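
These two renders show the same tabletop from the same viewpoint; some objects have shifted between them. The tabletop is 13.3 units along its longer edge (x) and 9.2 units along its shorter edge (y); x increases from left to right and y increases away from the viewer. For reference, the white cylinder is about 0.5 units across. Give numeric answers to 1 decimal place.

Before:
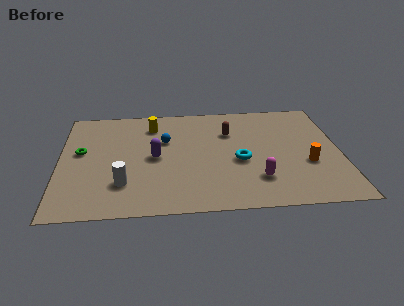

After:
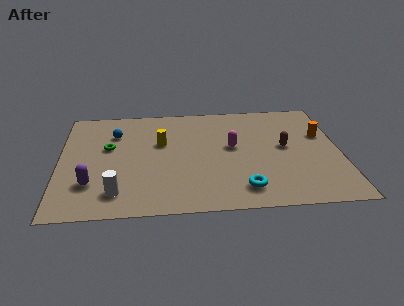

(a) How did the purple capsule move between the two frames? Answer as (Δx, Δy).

(-3.0, -2.0)

The purple capsule started near (4.5, 4.5) and ended near (1.5, 2.5).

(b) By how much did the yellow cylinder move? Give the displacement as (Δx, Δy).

(0.4, -1.6)

The yellow cylinder started near (4.4, 7.3) and ended near (4.8, 5.7).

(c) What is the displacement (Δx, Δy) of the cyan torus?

(0.1, -2.3)

The cyan torus was at about (8.5, 3.9) and moved to about (8.6, 1.6).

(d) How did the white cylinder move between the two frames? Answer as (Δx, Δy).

(-0.3, -0.7)

From the two frames, the white cylinder sits at roughly (3.0, 2.4) before and (2.7, 1.7) after.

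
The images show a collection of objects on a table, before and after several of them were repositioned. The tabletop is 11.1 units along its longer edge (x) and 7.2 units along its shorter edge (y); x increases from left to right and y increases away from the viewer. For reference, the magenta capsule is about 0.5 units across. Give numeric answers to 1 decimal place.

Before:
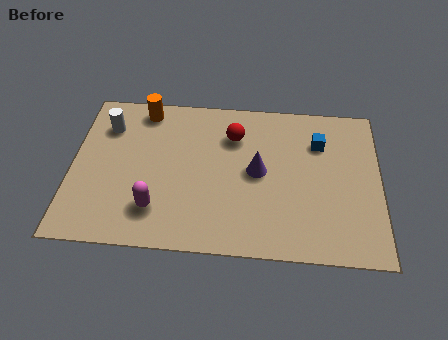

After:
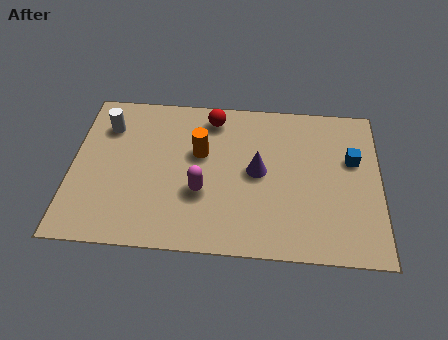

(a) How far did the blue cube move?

1.4

From (8.9, 5.2) to (10.1, 4.5), the blue cube covered √(1.2² + 0.7²) ≈ 1.4 units.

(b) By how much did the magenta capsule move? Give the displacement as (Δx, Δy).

(1.6, 0.9)

The magenta capsule was at about (3.1, 1.7) and moved to about (4.7, 2.6).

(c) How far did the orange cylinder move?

2.8

The orange cylinder was near (2.5, 6.3) before and (4.6, 4.4) after, so it travelled √(2.1² + 1.9²) ≈ 2.8 units.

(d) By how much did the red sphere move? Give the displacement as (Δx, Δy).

(-0.8, 0.8)

From the two frames, the red sphere sits at roughly (5.8, 5.3) before and (5.0, 6.1) after.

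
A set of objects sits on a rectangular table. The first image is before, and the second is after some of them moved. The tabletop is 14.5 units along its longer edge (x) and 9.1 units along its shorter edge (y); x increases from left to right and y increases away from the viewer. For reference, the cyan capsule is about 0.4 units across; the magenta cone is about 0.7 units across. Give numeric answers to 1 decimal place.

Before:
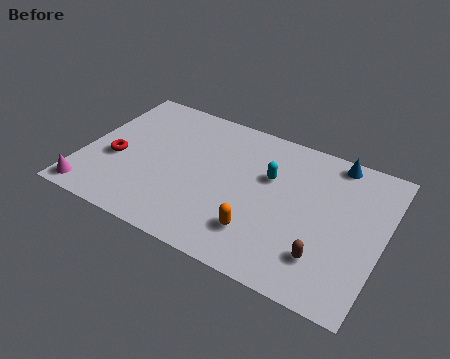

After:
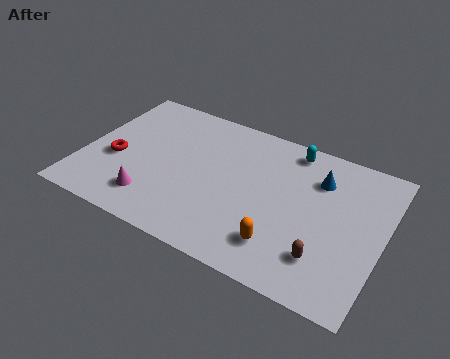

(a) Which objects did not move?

the red torus and the brown capsule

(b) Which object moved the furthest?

the magenta cone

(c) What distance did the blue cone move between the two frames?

1.6

From (11.8, 8.2) to (11.2, 6.7), the blue cone covered √(0.6² + 1.5²) ≈ 1.6 units.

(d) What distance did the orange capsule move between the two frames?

1.1

From (8.9, 2.2) to (10.0, 2.0), the orange capsule covered √(1.1² + 0.2²) ≈ 1.1 units.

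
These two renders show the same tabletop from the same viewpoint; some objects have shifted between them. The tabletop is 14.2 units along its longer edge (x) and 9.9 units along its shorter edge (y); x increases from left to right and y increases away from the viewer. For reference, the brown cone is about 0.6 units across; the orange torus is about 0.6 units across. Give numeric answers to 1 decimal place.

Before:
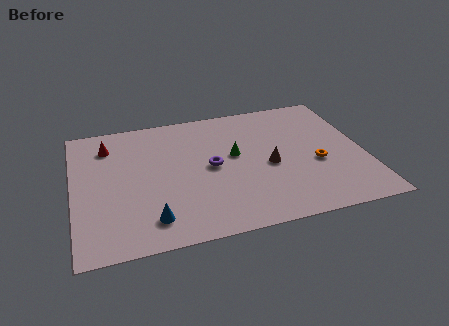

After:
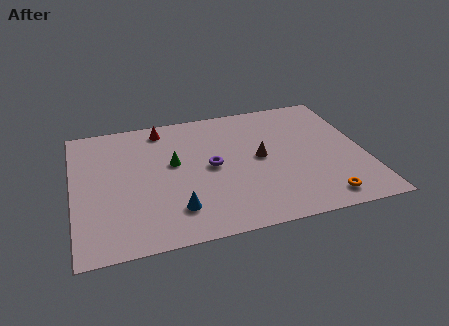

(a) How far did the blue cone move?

1.3

The blue cone was near (3.6, 1.8) before and (4.8, 2.2) after, so it travelled √(1.2² + 0.4²) ≈ 1.3 units.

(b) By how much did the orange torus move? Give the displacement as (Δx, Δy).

(0.0, -2.7)

The orange torus was at about (11.8, 4.0) and moved to about (11.8, 1.3).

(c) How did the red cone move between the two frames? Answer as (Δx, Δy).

(2.7, 0.8)

From the two frames, the red cone sits at roughly (1.8, 7.8) before and (4.5, 8.6) after.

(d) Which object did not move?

the purple torus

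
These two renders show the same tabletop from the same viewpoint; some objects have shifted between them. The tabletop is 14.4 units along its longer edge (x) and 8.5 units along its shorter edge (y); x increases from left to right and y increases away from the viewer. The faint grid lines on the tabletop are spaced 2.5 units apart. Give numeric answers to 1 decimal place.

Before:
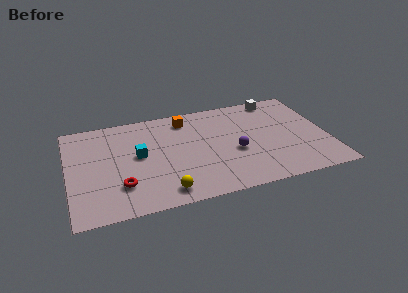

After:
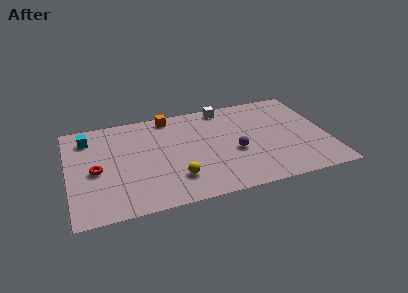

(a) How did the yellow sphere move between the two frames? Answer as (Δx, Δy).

(0.7, 0.9)

The yellow sphere started near (5.1, 1.2) and ended near (5.8, 2.1).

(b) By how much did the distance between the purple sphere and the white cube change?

-0.8

They were about 4.9 units apart before and 4.1 after — 0.8 units closer together.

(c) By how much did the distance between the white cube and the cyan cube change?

-0.8

They were about 8.5 units apart before and 7.7 after — 0.8 units closer together.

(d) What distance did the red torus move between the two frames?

2.1

The red torus moved from about (2.8, 2.3) to (1.5, 3.9), a distance of √(1.3² + 1.6²) ≈ 2.1.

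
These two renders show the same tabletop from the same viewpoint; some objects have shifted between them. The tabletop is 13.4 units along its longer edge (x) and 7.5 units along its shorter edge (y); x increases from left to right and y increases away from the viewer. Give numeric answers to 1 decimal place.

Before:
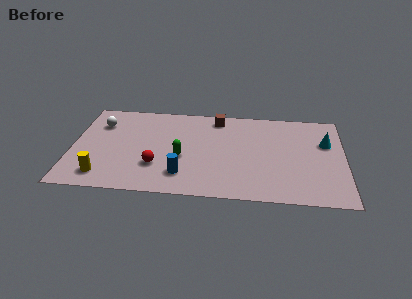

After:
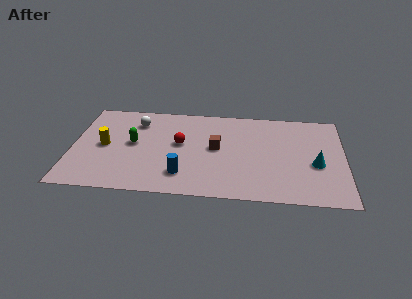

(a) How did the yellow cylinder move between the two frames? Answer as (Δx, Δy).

(0.0, 2.4)

The yellow cylinder started near (1.6, 1.3) and ended near (1.6, 3.7).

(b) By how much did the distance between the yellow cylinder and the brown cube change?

-2.1

They were about 7.6 units apart before and 5.5 after — 2.1 units closer together.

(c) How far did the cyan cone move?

1.9

The cyan cone moved from about (12.5, 4.9) to (12.0, 3.1), a distance of √(0.5² + 1.8²) ≈ 1.9.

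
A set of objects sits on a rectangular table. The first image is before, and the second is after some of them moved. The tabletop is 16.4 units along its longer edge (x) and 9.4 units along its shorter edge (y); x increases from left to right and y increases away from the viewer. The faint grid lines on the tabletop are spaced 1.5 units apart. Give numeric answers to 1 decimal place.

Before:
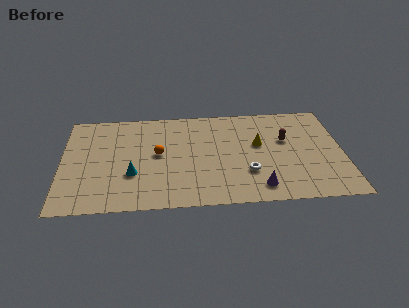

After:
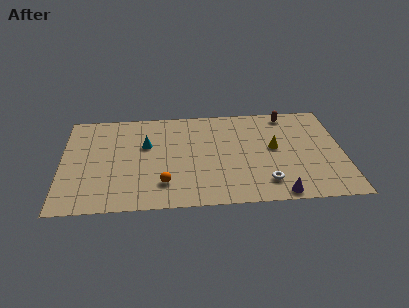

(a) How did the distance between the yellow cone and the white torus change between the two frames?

+0.6

They were about 2.7 units apart before and 3.3 after — 0.6 units further apart.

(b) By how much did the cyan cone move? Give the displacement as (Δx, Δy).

(0.8, 2.7)

From the two frames, the cyan cone sits at roughly (4.1, 3.2) before and (4.9, 5.9) after.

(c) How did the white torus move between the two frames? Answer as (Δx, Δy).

(1.0, -1.0)

The white torus started near (10.8, 2.9) and ended near (11.8, 1.9).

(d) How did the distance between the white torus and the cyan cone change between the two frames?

+1.3

They were about 6.7 units apart before and 8.0 after — 1.3 units further apart.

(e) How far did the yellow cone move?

1.0

The yellow cone was near (11.5, 5.5) before and (12.4, 5.1) after, so it travelled √(0.9² + 0.4²) ≈ 1.0 units.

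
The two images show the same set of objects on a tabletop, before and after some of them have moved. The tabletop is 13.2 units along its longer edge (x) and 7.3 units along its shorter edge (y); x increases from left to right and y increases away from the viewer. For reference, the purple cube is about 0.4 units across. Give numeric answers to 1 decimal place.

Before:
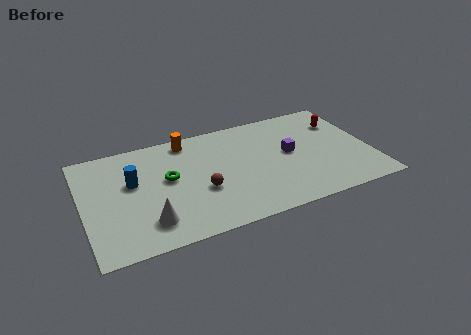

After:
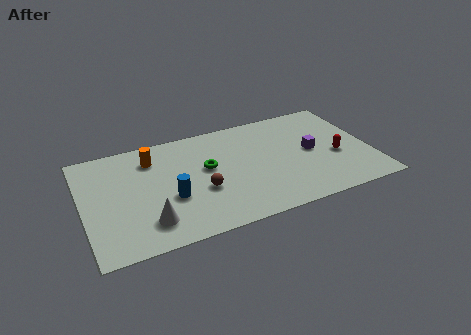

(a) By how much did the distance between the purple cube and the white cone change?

+0.9

Before: roughly 7.1 units apart; after: 8.0. That's 0.9 units further apart.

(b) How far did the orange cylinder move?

1.8

The orange cylinder moved from about (5.0, 6.4) to (3.3, 5.7), a distance of √(1.7² + 0.7²) ≈ 1.8.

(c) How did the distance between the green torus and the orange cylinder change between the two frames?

+0.3

The distance was about 2.5 in the first image and 2.8 in the second, so they moved 0.3 units further apart.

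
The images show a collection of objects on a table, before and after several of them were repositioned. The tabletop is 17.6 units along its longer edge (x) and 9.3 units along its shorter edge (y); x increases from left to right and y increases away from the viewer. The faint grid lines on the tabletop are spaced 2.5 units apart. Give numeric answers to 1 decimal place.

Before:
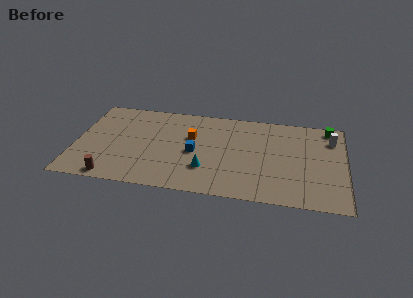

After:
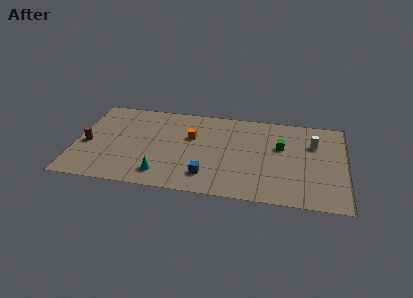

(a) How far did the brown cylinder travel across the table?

3.7

From (2.6, 0.9) to (0.8, 4.1), the brown cylinder covered √(1.8² + 3.2²) ≈ 3.7 units.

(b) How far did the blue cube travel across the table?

2.5

The blue cube was near (7.8, 4.3) before and (8.7, 2.0) after, so it travelled √(0.9² + 2.3²) ≈ 2.5 units.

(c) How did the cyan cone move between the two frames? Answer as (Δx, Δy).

(-2.8, -1.0)

From the two frames, the cyan cone sits at roughly (8.6, 2.7) before and (5.8, 1.7) after.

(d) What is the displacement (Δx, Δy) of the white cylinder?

(-1.2, -0.7)

The white cylinder started near (16.7, 7.1) and ended near (15.5, 6.4).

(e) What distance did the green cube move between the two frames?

4.0

The green cube was near (16.5, 8.3) before and (13.4, 5.8) after, so it travelled √(3.1² + 2.5²) ≈ 4.0 units.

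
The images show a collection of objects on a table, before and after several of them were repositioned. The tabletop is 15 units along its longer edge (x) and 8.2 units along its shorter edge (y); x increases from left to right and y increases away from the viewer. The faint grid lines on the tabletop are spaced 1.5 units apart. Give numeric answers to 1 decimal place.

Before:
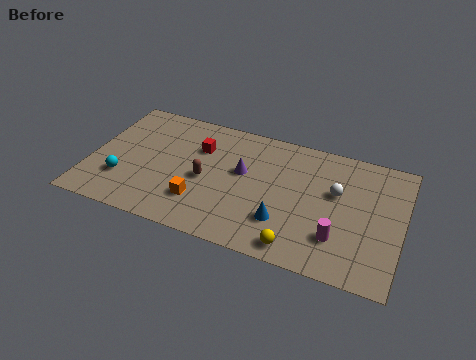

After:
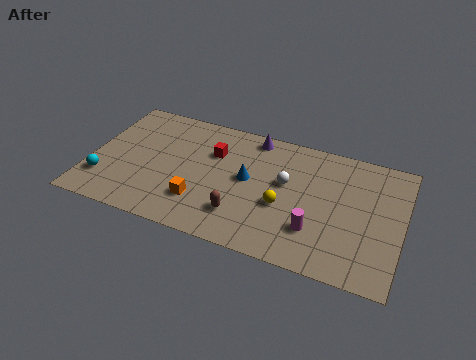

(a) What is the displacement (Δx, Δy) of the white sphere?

(-2.4, -0.2)

The white sphere was at about (11.8, 5.0) and moved to about (9.4, 4.8).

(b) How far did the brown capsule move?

2.5

The brown capsule moved from about (5.6, 3.7) to (7.5, 2.0), a distance of √(1.9² + 1.7²) ≈ 2.5.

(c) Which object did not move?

the orange cube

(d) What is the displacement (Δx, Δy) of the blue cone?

(-1.9, 2.1)

The blue cone was at about (9.5, 2.3) and moved to about (7.6, 4.4).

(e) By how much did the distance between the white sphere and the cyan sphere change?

-1.4

Before: roughly 10.4 units apart; after: 9.0. That's 1.4 units closer together.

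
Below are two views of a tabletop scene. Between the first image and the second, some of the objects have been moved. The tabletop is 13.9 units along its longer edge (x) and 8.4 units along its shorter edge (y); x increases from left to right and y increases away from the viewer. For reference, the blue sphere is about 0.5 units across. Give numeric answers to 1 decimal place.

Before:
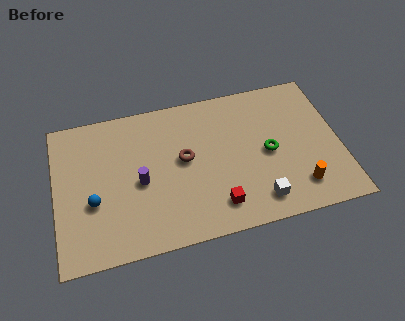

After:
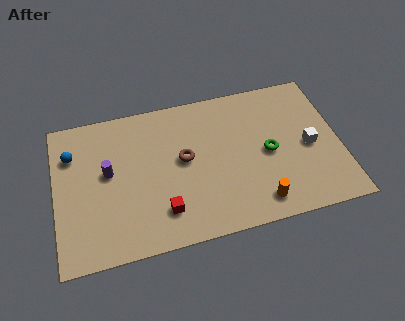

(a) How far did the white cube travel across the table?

3.7

The white cube moved from about (9.7, 1.4) to (12.4, 3.9), a distance of √(2.7² + 2.5²) ≈ 3.7.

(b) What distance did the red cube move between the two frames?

2.6

The red cube moved from about (7.7, 1.6) to (5.1, 1.9), a distance of √(2.6² + 0.3²) ≈ 2.6.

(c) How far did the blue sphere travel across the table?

3.0

From (1.8, 3.2) to (0.9, 6.1), the blue sphere covered √(0.9² + 2.9²) ≈ 3.0 units.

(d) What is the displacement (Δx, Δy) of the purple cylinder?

(-1.5, 0.9)

The purple cylinder was at about (4.1, 3.8) and moved to about (2.6, 4.7).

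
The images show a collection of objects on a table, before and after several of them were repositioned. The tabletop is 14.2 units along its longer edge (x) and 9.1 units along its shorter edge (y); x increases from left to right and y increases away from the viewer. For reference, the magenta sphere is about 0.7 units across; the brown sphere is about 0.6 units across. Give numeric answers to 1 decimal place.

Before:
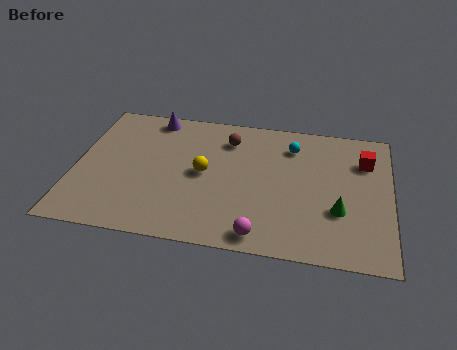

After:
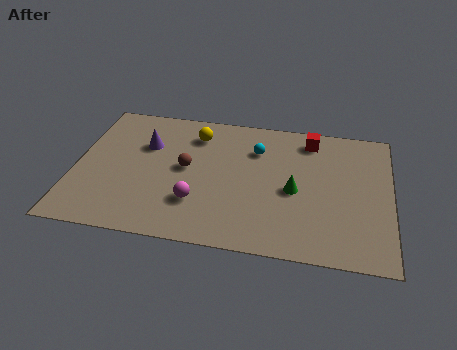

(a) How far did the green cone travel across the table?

2.2

The green cone was near (11.9, 3.1) before and (9.9, 4.1) after, so it travelled √(2.0² + 1.0²) ≈ 2.2 units.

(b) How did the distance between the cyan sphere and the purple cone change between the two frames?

-1.5

They were about 6.5 units apart before and 5.0 after — 1.5 units closer together.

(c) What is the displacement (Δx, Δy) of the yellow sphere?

(-0.5, 2.6)

The yellow sphere was at about (5.8, 4.6) and moved to about (5.3, 7.2).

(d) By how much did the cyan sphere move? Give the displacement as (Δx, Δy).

(-1.6, -0.5)

From the two frames, the cyan sphere sits at roughly (9.7, 7.1) before and (8.1, 6.6) after.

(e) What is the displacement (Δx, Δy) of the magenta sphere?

(-2.9, 1.6)

The magenta sphere started near (8.5, 1.0) and ended near (5.6, 2.6).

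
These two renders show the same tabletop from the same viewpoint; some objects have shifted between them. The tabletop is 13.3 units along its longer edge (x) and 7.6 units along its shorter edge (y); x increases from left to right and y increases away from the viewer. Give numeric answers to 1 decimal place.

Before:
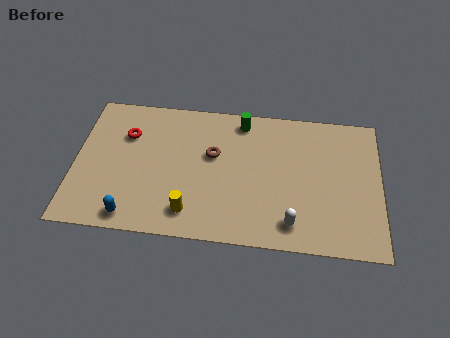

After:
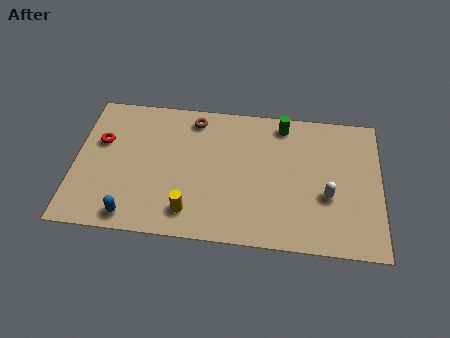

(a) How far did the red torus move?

1.2

The red torus moved from about (2.2, 5.3) to (1.1, 4.8), a distance of √(1.1² + 0.5²) ≈ 1.2.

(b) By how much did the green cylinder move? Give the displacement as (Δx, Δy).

(1.8, 0.0)

The green cylinder started near (7.2, 6.6) and ended near (9.0, 6.6).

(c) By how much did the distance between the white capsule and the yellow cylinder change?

+1.7

Before: roughly 4.4 units apart; after: 6.1. That's 1.7 units further apart.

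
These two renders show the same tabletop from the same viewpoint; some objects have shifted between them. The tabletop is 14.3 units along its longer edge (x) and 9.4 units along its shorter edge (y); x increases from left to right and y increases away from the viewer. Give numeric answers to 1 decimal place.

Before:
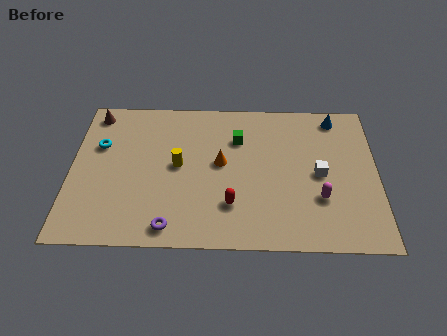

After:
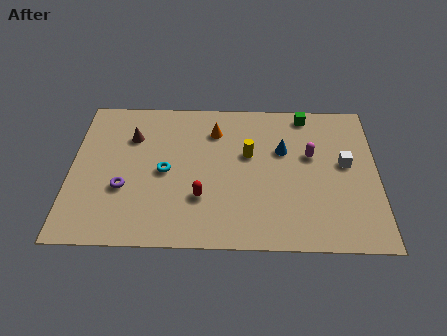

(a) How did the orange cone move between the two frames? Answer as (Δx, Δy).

(-0.3, 2.1)

From the two frames, the orange cone sits at roughly (7.0, 5.1) before and (6.7, 7.2) after.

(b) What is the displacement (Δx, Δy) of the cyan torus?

(3.1, -1.6)

From the two frames, the cyan torus sits at roughly (1.3, 6.1) before and (4.4, 4.5) after.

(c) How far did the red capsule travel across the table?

1.5

The red capsule moved from about (7.5, 2.5) to (6.1, 2.9), a distance of √(1.4² + 0.4²) ≈ 1.5.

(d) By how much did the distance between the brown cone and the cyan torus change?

+0.6

Before: roughly 2.1 units apart; after: 2.7. That's 0.6 units further apart.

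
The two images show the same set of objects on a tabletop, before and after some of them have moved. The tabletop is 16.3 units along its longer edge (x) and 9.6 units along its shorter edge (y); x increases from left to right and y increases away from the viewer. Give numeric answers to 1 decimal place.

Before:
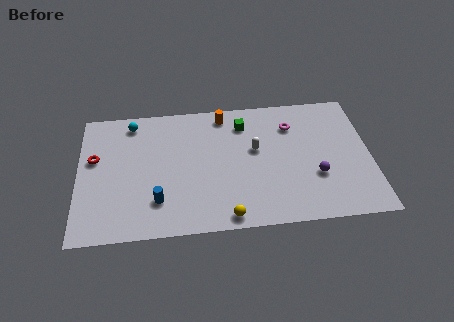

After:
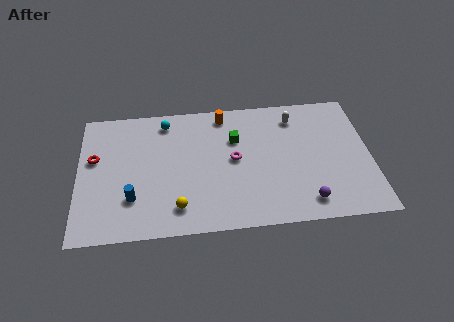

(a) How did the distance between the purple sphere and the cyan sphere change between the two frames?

-1.2

They were about 11.4 units apart before and 10.2 after — 1.2 units closer together.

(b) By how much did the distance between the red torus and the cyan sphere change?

+1.4

They were about 3.3 units apart before and 4.7 after — 1.4 units further apart.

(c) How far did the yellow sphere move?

2.8

The yellow sphere moved from about (8.2, 0.9) to (5.5, 1.8), a distance of √(2.7² + 0.9²) ≈ 2.8.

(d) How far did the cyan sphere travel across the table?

1.9

From (3.0, 8.3) to (4.9, 8.2), the cyan sphere covered √(1.9² + 0.1²) ≈ 1.9 units.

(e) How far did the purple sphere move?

1.9

The purple sphere moved from about (13.2, 3.3) to (12.6, 1.5), a distance of √(0.6² + 1.8²) ≈ 1.9.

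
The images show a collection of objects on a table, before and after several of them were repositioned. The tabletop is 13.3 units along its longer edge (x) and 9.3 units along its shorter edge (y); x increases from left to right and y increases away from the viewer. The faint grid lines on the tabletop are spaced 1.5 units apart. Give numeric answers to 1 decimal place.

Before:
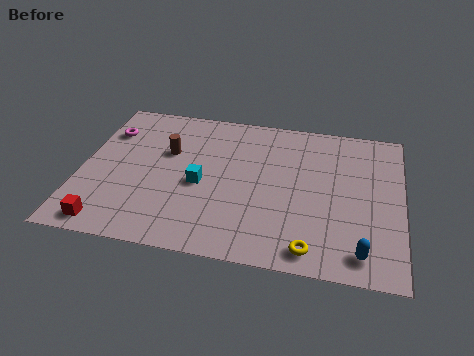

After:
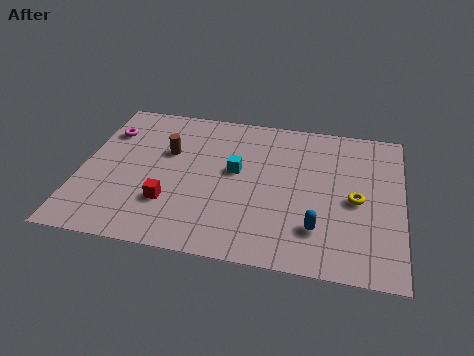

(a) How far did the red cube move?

2.9

The red cube was near (1.4, 1.0) before and (3.8, 2.7) after, so it travelled √(2.4² + 1.7²) ≈ 2.9 units.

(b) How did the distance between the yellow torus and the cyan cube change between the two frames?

-0.5

The distance was about 5.6 in the first image and 5.1 in the second, so they moved 0.5 units closer together.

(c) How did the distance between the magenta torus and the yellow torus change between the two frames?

+0.3

The distance was about 10.5 in the first image and 10.8 in the second, so they moved 0.3 units further apart.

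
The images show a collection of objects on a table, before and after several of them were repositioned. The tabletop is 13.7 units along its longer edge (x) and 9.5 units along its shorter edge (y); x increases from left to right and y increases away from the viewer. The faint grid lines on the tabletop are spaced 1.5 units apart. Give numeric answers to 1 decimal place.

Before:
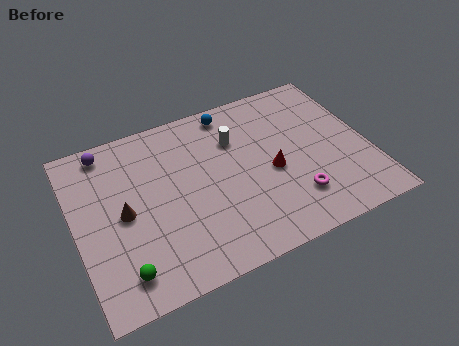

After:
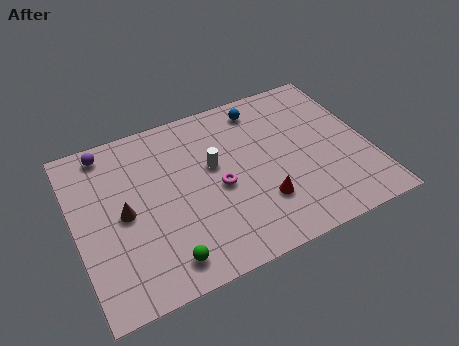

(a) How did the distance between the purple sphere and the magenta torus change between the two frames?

-3.8

Before: roughly 10.1 units apart; after: 6.3. That's 3.8 units closer together.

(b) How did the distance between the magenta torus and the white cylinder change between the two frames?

-3.6

The distance was about 4.9 in the first image and 1.3 in the second, so they moved 3.6 units closer together.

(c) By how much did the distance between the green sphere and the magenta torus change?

-4.0

Before: roughly 8.1 units apart; after: 4.1. That's 4.0 units closer together.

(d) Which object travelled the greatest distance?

the magenta torus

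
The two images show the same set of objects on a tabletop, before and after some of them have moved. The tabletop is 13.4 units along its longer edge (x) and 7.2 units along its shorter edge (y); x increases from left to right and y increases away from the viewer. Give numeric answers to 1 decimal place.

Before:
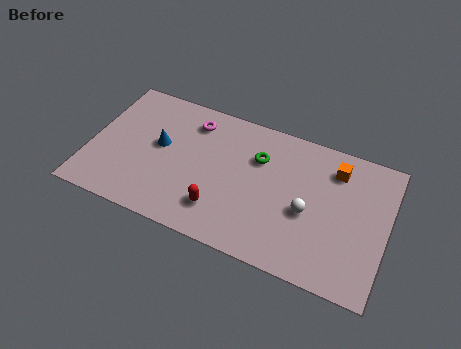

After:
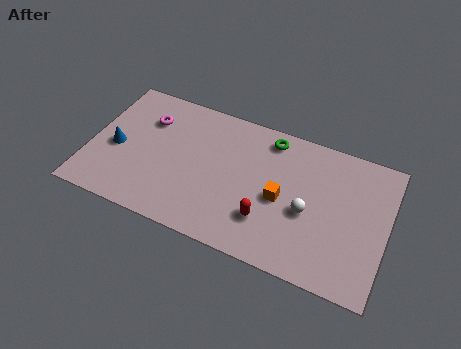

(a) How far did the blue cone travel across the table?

2.1

From (3.1, 4.0) to (1.2, 3.2), the blue cone covered √(1.9² + 0.8²) ≈ 2.1 units.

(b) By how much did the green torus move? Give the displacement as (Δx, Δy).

(0.4, 1.2)

The green torus started near (7.5, 5.0) and ended near (7.9, 6.2).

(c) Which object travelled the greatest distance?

the orange cube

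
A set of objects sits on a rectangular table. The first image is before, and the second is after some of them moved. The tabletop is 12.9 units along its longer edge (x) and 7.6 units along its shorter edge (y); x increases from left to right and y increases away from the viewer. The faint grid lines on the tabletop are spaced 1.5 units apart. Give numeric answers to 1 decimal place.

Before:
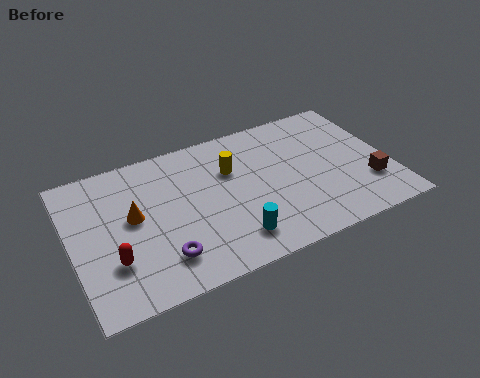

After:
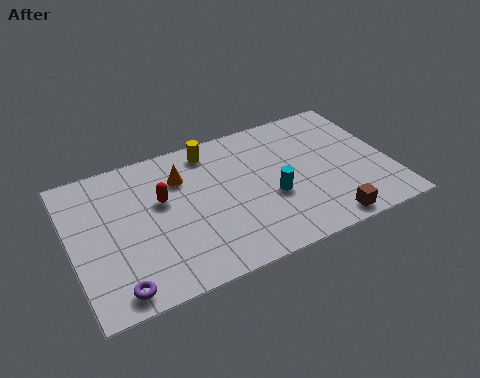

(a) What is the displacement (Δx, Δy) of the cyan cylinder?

(1.8, 1.5)

The cyan cylinder started near (6.2, 1.5) and ended near (8.0, 3.0).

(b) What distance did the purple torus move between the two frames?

2.1

From (3.4, 1.7) to (1.5, 0.9), the purple torus covered √(1.9² + 0.8²) ≈ 2.1 units.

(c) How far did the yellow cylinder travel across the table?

1.6

From (6.6, 5.1) to (5.9, 6.5), the yellow cylinder covered √(0.7² + 1.4²) ≈ 1.6 units.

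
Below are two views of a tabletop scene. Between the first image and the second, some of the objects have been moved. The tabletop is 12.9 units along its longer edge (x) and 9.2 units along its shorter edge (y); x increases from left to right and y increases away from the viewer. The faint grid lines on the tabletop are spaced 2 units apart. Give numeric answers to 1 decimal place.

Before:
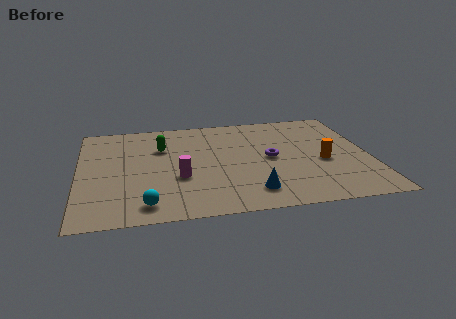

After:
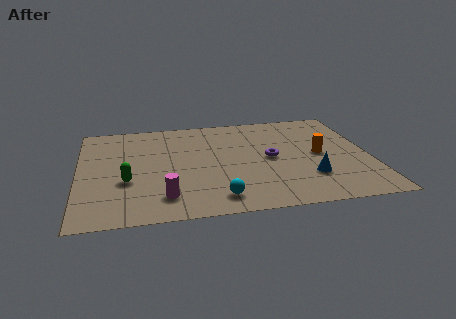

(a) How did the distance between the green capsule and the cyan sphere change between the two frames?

-0.7

The distance was about 5.1 in the first image and 4.4 in the second, so they moved 0.7 units closer together.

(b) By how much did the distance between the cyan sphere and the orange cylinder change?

-2.6

The distance was about 8.3 in the first image and 5.7 in the second, so they moved 2.6 units closer together.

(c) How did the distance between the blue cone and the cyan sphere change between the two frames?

-0.3

The distance was about 4.6 in the first image and 4.3 in the second, so they moved 0.3 units closer together.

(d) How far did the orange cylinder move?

0.7

The orange cylinder was near (10.8, 3.9) before and (10.7, 4.6) after, so it travelled √(0.1² + 0.7²) ≈ 0.7 units.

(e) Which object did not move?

the purple torus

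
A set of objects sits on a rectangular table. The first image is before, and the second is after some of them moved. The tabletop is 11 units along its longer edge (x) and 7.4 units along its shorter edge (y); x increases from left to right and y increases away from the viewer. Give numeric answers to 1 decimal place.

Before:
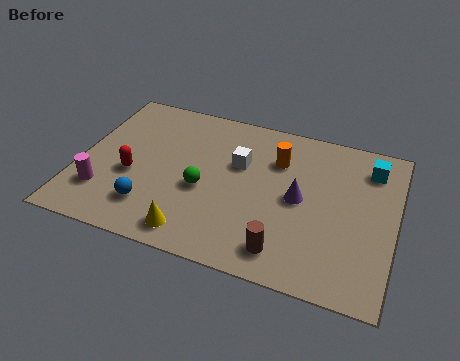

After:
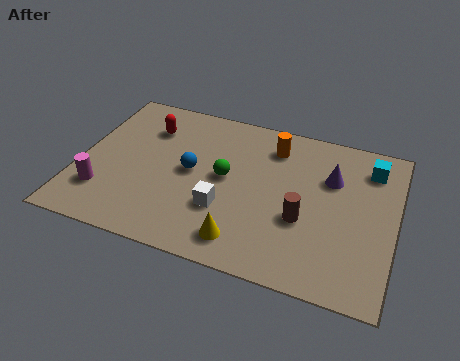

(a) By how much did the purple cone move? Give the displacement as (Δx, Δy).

(1.0, 1.3)

The purple cone started near (7.7, 3.7) and ended near (8.7, 5.0).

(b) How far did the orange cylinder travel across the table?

0.6

From (6.8, 5.3) to (6.6, 5.9), the orange cylinder covered √(0.2² + 0.6²) ≈ 0.6 units.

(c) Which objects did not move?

the cyan cube and the magenta cylinder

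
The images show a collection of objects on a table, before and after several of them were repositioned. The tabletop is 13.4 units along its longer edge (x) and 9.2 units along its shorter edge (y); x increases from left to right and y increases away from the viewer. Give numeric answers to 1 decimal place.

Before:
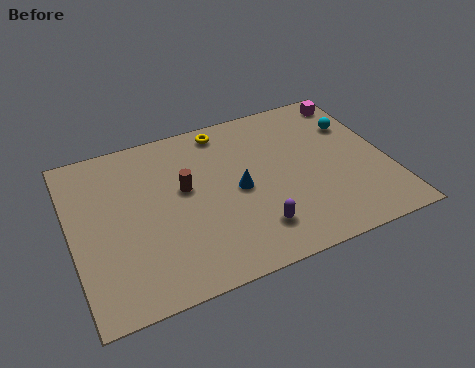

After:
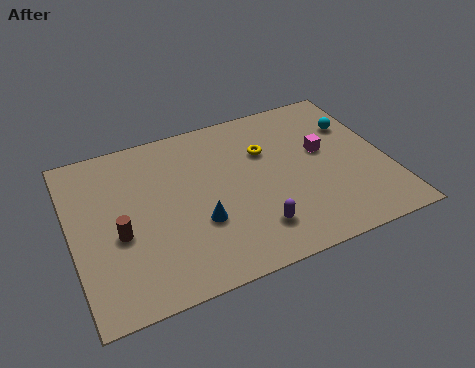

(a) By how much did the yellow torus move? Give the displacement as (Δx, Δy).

(1.6, -1.9)

The yellow torus was at about (6.8, 8.1) and moved to about (8.4, 6.2).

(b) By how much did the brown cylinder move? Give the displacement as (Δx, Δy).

(-2.9, -1.5)

The brown cylinder started near (4.8, 5.3) and ended near (1.9, 3.8).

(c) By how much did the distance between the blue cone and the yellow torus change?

+0.7

Before: roughly 3.7 units apart; after: 4.4. That's 0.7 units further apart.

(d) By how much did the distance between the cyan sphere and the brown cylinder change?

+3.1

The distance was about 7.6 in the first image and 10.7 in the second, so they moved 3.1 units further apart.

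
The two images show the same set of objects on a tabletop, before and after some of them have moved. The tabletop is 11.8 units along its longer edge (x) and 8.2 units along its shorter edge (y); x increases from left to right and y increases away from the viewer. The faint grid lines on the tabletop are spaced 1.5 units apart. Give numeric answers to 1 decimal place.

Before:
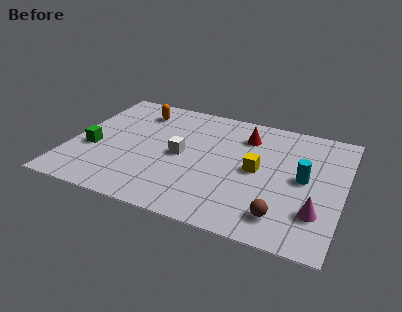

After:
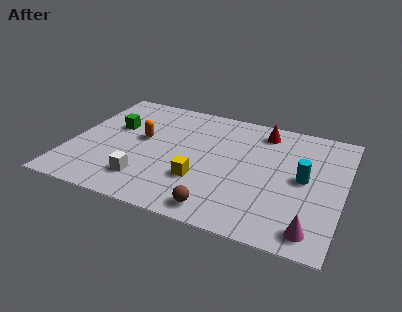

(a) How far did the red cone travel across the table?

0.9

The red cone moved from about (7.4, 6.3) to (8.1, 6.9), a distance of √(0.7² + 0.6²) ≈ 0.9.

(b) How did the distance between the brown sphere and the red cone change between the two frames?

+0.8

The distance was about 5.2 in the first image and 6.0 in the second, so they moved 0.8 units further apart.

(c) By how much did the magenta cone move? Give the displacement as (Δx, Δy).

(-0.1, -1.1)

The magenta cone started near (10.8, 2.2) and ended near (10.7, 1.1).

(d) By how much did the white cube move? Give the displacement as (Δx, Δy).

(-1.3, -2.2)

From the two frames, the white cube sits at roughly (4.8, 4.0) before and (3.5, 1.8) after.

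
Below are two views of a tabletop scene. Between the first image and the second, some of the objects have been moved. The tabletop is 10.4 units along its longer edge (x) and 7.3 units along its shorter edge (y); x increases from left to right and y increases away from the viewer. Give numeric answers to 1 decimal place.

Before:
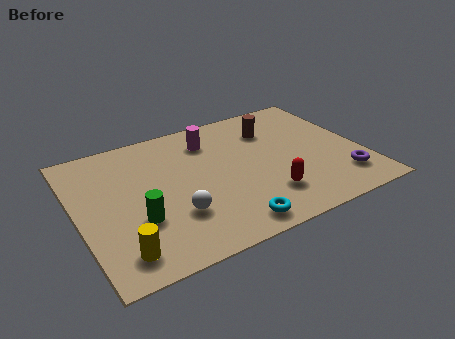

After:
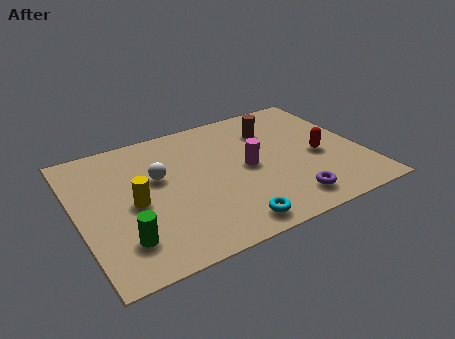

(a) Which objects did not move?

the cyan torus and the brown cylinder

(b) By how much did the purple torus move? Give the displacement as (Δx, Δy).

(-2.1, -0.4)

From the two frames, the purple torus sits at roughly (9.4, 1.6) before and (7.3, 1.2) after.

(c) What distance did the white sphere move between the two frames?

2.2

From (3.3, 2.2) to (3.0, 4.4), the white sphere covered √(0.3² + 2.2²) ≈ 2.2 units.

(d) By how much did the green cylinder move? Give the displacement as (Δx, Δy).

(-0.6, -0.8)

The green cylinder was at about (2.0, 2.5) and moved to about (1.4, 1.7).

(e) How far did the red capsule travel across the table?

2.6

The red capsule moved from about (6.6, 1.8) to (8.8, 3.2), a distance of √(2.2² + 1.4²) ≈ 2.6.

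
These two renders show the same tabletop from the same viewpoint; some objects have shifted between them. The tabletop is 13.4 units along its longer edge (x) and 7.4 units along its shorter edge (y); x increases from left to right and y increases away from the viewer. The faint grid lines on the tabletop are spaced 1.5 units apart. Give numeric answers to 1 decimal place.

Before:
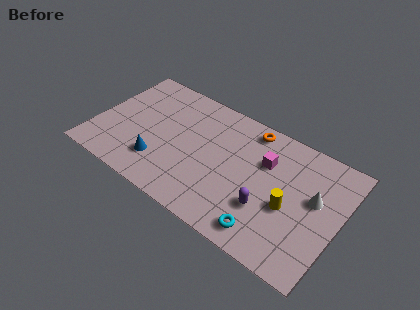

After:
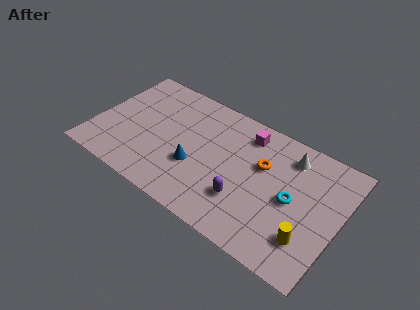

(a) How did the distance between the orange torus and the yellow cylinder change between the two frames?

-0.3

Before: roughly 4.3 units apart; after: 4.0. That's 0.3 units closer together.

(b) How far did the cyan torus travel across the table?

2.7

The cyan torus was near (9.9, 1.1) before and (10.9, 3.6) after, so it travelled √(1.0² + 2.5²) ≈ 2.7 units.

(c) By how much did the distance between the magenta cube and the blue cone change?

-2.1

They were about 6.2 units apart before and 4.1 after — 2.1 units closer together.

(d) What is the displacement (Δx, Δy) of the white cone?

(-1.6, 1.7)

The white cone was at about (12.0, 4.3) and moved to about (10.4, 6.0).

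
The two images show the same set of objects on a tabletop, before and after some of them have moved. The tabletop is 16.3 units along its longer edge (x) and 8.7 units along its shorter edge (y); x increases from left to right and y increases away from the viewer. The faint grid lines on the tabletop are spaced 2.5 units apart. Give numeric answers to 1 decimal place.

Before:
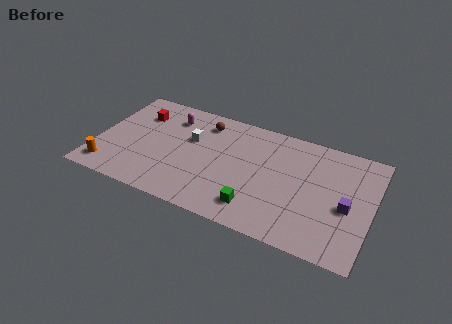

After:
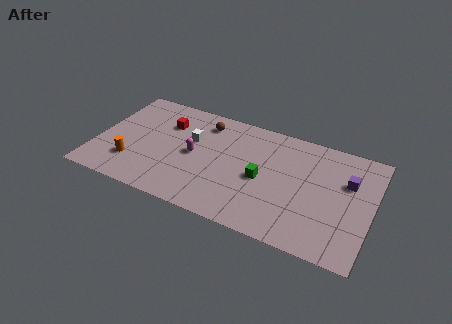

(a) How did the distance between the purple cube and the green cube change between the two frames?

-0.3

Before: roughly 5.5 units apart; after: 5.2. That's 0.3 units closer together.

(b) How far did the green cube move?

2.3

The green cube was near (9.8, 1.7) before and (9.9, 4.0) after, so it travelled √(0.1² + 2.3²) ≈ 2.3 units.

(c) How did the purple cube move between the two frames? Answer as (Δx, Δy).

(-0.1, 1.9)

The purple cube started near (14.9, 3.8) and ended near (14.8, 5.7).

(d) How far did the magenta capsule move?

3.0

The magenta capsule was near (4.1, 6.8) before and (5.8, 4.3) after, so it travelled √(1.7² + 2.5²) ≈ 3.0 units.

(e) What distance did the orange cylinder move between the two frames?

1.6

The orange cylinder was near (1.0, 1.4) before and (2.3, 2.3) after, so it travelled √(1.3² + 0.9²) ≈ 1.6 units.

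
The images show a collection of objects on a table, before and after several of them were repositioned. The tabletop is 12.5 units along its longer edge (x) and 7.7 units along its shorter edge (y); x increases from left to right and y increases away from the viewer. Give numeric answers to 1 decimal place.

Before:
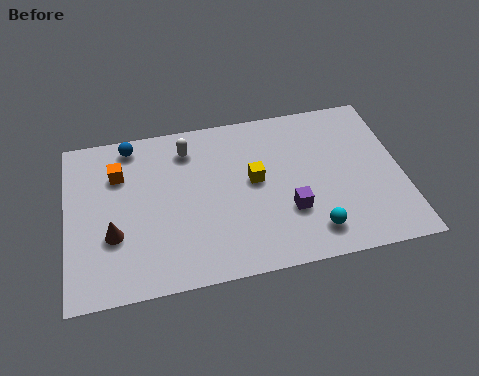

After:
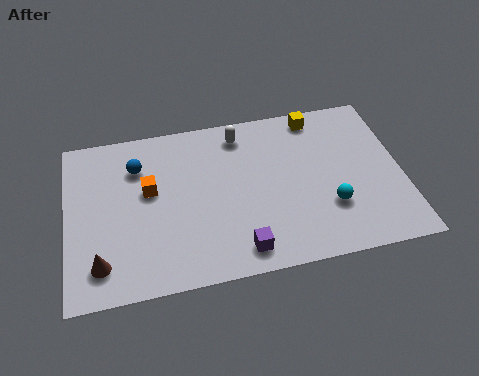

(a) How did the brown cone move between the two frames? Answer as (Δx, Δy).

(-0.5, -1.2)

The brown cone started near (1.7, 2.7) and ended near (1.2, 1.5).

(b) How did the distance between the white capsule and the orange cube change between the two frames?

+1.3

They were about 2.7 units apart before and 4.0 after — 1.3 units further apart.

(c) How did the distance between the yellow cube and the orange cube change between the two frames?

+1.6

They were about 5.2 units apart before and 6.8 after — 1.6 units further apart.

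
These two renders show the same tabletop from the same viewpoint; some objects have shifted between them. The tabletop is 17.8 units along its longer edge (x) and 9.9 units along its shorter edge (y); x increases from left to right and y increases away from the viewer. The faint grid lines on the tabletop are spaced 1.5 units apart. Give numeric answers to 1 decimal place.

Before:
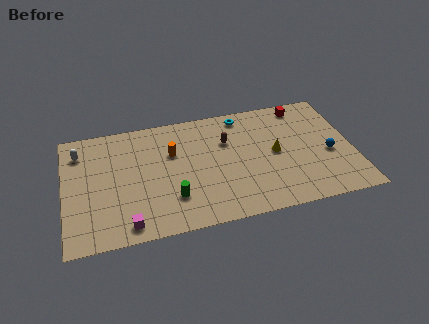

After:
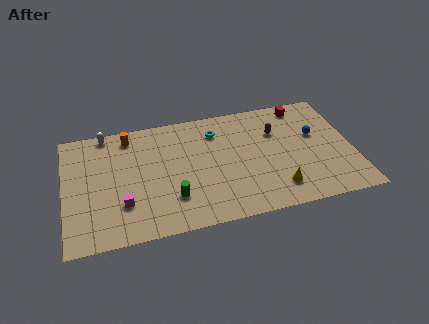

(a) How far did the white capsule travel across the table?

2.1

The white capsule moved from about (1.0, 7.8) to (2.7, 9.1), a distance of √(1.7² + 1.3²) ≈ 2.1.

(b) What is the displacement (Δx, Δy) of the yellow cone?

(-0.1, -3.0)

From the two frames, the yellow cone sits at roughly (13.0, 5.0) before and (12.9, 2.0) after.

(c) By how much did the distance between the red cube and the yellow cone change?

+2.8

The distance was about 4.2 in the first image and 7.0 in the second, so they moved 2.8 units further apart.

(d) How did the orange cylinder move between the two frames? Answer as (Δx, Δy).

(-2.6, 2.0)

The orange cylinder was at about (6.7, 6.5) and moved to about (4.1, 8.5).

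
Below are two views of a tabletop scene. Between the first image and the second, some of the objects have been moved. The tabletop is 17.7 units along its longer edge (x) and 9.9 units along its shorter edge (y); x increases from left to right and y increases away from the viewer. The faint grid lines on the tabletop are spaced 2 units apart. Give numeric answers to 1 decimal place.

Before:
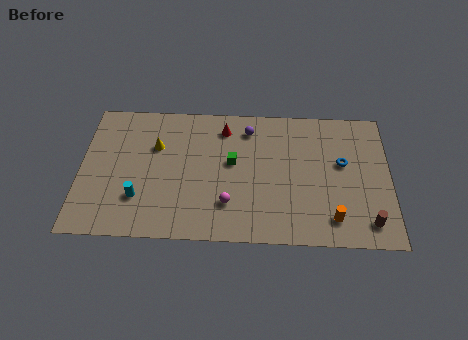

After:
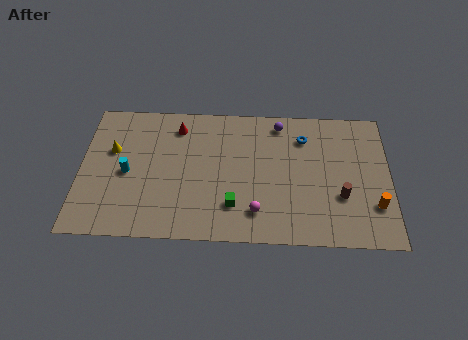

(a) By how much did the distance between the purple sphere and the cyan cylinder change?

+1.4

Before: roughly 8.2 units apart; after: 9.6. That's 1.4 units further apart.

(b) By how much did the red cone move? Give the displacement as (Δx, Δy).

(-2.7, 0.0)

The red cone started near (8.2, 8.1) and ended near (5.5, 8.1).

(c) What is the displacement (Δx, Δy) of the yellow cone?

(-2.5, -0.4)

The yellow cone was at about (4.3, 6.6) and moved to about (1.8, 6.2).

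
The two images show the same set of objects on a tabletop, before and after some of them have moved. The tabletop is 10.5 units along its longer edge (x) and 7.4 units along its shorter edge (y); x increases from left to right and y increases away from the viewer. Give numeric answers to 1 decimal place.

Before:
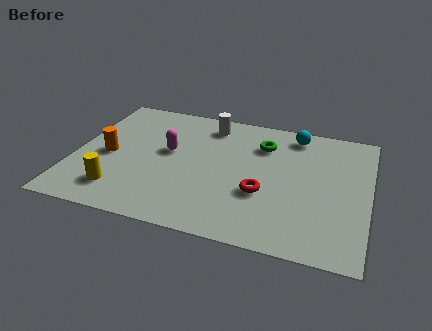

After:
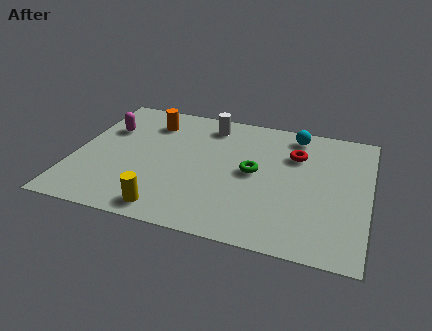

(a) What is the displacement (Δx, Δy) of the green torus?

(-0.2, -1.7)

From the two frames, the green torus sits at roughly (6.6, 5.5) before and (6.4, 3.8) after.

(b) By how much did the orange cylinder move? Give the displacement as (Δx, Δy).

(1.3, 2.4)

The orange cylinder was at about (1.2, 3.4) and moved to about (2.5, 5.8).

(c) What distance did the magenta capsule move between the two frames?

2.4

The magenta capsule moved from about (3.3, 4.2) to (1.0, 5.0), a distance of √(2.3² + 0.8²) ≈ 2.4.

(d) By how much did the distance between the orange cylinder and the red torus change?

-0.3

Before: roughly 5.6 units apart; after: 5.3. That's 0.3 units closer together.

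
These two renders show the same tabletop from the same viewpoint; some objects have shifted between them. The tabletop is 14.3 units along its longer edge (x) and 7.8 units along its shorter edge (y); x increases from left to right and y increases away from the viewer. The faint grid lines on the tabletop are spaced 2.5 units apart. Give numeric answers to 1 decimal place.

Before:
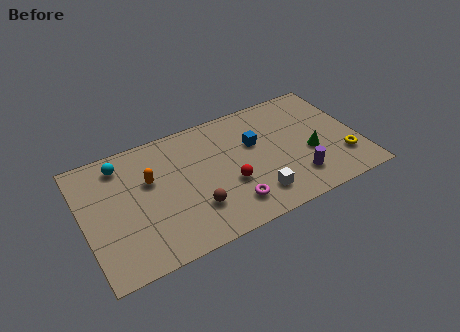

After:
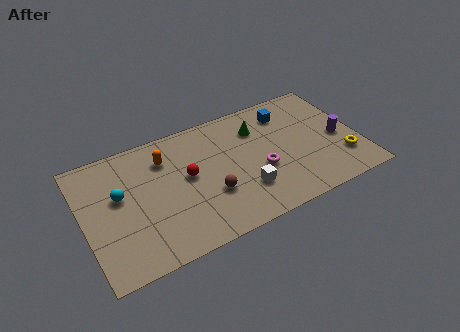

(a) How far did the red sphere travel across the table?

2.4

From (7.4, 2.9) to (5.4, 4.3), the red sphere covered √(2.0² + 1.4²) ≈ 2.4 units.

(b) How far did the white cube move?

0.8

From (8.6, 1.6) to (8.1, 2.2), the white cube covered √(0.5² + 0.6²) ≈ 0.8 units.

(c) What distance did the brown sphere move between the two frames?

1.0

From (5.5, 2.2) to (6.4, 2.7), the brown sphere covered √(0.9² + 0.5²) ≈ 1.0 units.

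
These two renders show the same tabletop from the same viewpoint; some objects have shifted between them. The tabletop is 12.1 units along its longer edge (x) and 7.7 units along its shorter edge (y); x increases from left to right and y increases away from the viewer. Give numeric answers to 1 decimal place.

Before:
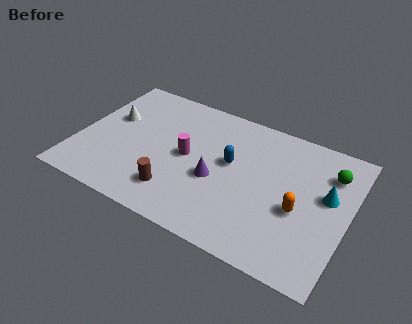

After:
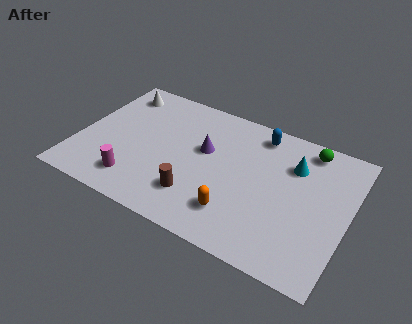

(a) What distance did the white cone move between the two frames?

1.7

The white cone was near (1.3, 4.7) before and (1.3, 6.4) after, so it travelled √(0.0² + 1.7²) ≈ 1.7 units.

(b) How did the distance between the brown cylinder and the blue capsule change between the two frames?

+1.8

The distance was about 3.4 in the first image and 5.2 in the second, so they moved 1.8 units further apart.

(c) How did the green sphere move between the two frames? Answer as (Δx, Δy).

(-1.1, 0.9)

From the two frames, the green sphere sits at roughly (11.1, 5.8) before and (10.0, 6.7) after.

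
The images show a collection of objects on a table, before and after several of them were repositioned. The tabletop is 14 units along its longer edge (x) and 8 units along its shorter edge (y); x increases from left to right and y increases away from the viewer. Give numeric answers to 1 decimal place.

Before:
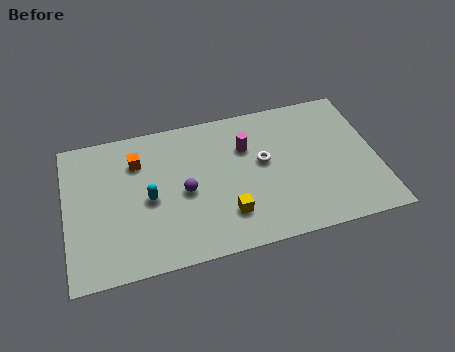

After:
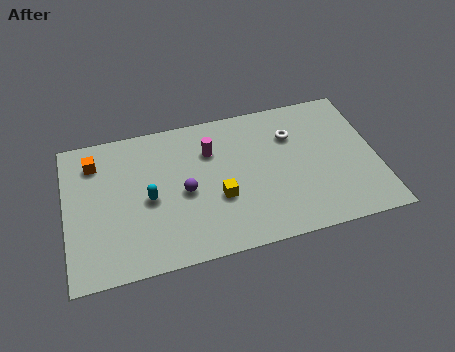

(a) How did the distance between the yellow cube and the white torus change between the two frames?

+1.3

They were about 3.1 units apart before and 4.4 after — 1.3 units further apart.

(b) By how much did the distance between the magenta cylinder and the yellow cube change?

-1.0

They were about 3.7 units apart before and 2.7 after — 1.0 units closer together.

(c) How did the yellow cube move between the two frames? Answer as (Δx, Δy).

(-0.3, 1.0)

The yellow cube was at about (7.1, 2.0) and moved to about (6.8, 3.0).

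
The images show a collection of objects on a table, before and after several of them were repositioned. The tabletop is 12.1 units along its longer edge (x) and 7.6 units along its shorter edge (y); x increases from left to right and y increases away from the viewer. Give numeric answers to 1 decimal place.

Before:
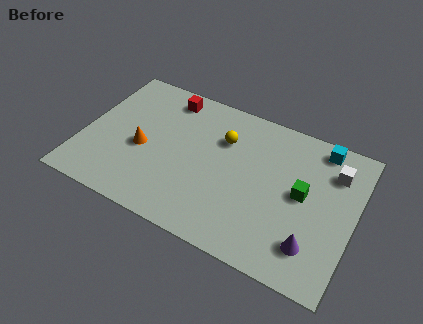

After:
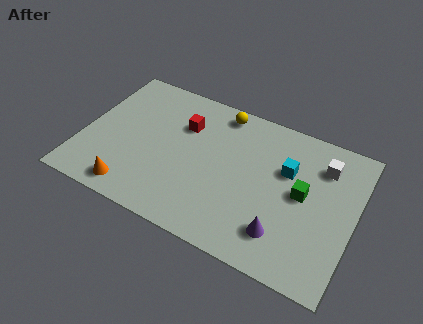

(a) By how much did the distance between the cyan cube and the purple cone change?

-1.8

The distance was about 5.0 in the first image and 3.2 in the second, so they moved 1.8 units closer together.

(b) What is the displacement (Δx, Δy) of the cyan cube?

(-1.3, -1.8)

The cyan cube was at about (10.3, 6.7) and moved to about (9.0, 4.9).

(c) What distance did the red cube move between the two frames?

1.5

From (3.4, 6.5) to (4.3, 5.3), the red cube covered √(0.9² + 1.2²) ≈ 1.5 units.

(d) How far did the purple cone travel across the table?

1.3

The purple cone was near (10.5, 1.7) before and (9.2, 1.7) after, so it travelled √(1.3² + 0.0²) ≈ 1.3 units.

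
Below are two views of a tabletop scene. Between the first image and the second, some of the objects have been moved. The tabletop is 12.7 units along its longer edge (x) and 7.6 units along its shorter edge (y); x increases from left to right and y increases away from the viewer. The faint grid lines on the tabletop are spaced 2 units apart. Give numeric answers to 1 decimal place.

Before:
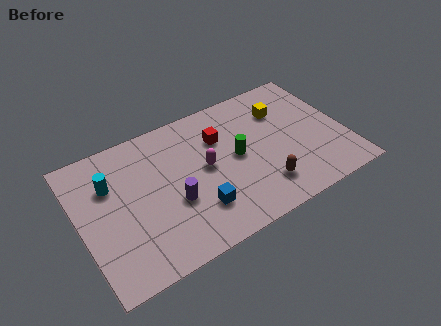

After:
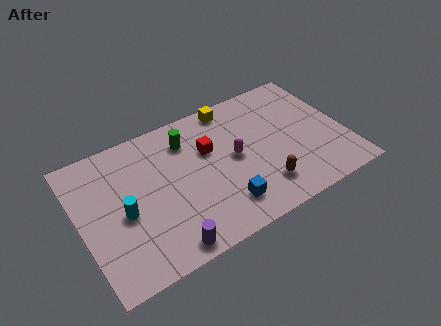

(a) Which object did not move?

the brown capsule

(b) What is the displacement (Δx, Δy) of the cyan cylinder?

(0.4, -1.8)

From the two frames, the cyan cylinder sits at roughly (1.6, 5.2) before and (2.0, 3.4) after.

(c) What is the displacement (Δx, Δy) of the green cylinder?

(-2.1, 2.0)

The green cylinder started near (7.5, 3.9) and ended near (5.4, 5.9).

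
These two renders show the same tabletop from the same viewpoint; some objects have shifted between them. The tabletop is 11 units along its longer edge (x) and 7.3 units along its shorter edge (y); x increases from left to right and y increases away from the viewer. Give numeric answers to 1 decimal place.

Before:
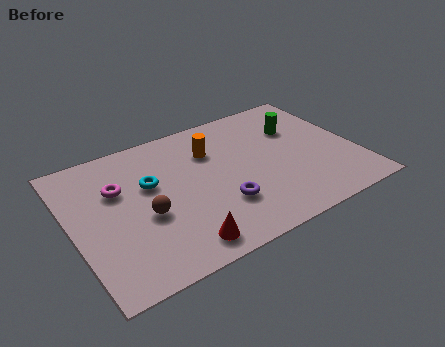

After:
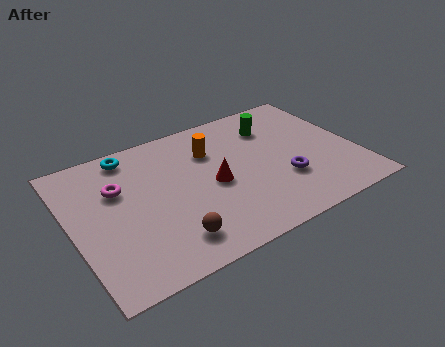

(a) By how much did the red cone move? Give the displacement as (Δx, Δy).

(1.7, 2.4)

From the two frames, the red cone sits at roughly (3.7, 1.0) before and (5.4, 3.4) after.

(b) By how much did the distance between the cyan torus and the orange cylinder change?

+0.6

Before: roughly 2.6 units apart; after: 3.2. That's 0.6 units further apart.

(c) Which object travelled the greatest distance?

the red cone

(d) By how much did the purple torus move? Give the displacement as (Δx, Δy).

(2.5, 0.2)

The purple torus started near (5.5, 2.2) and ended near (8.0, 2.4).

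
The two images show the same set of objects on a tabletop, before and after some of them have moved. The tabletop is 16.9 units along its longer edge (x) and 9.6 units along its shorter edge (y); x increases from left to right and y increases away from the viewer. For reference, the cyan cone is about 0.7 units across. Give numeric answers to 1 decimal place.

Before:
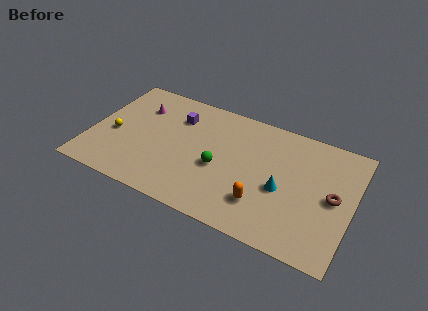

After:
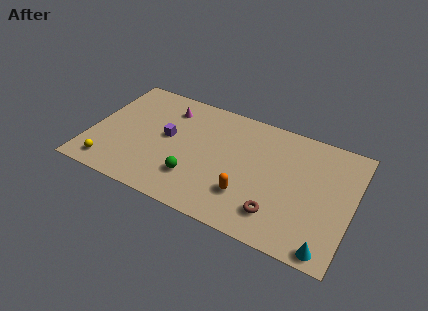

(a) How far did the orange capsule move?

1.0

From (11.4, 2.5) to (10.4, 2.7), the orange capsule covered √(1.0² + 0.2²) ≈ 1.0 units.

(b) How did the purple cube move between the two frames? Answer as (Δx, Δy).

(-0.4, -1.9)

The purple cube was at about (5.3, 7.1) and moved to about (4.9, 5.2).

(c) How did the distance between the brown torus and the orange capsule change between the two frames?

-2.8

The distance was about 4.9 in the first image and 2.1 in the second, so they moved 2.8 units closer together.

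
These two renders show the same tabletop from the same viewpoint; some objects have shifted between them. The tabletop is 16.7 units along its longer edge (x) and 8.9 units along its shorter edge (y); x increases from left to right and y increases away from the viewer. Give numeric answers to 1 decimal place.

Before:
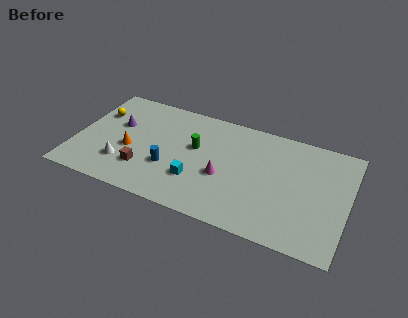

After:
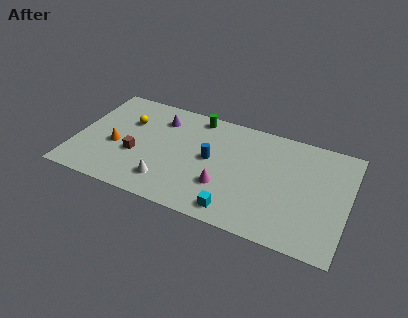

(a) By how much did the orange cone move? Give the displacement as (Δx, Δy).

(-0.9, 0.0)

The orange cone was at about (3.4, 3.7) and moved to about (2.5, 3.7).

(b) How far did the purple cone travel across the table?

2.9

The purple cone was near (2.4, 5.5) before and (4.9, 6.9) after, so it travelled √(2.5² + 1.4²) ≈ 2.9 units.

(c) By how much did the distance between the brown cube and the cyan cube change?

+3.6

The distance was about 3.2 in the first image and 6.8 in the second, so they moved 3.6 units further apart.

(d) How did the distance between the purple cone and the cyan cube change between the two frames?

+1.9

Before: roughly 5.9 units apart; after: 7.8. That's 1.9 units further apart.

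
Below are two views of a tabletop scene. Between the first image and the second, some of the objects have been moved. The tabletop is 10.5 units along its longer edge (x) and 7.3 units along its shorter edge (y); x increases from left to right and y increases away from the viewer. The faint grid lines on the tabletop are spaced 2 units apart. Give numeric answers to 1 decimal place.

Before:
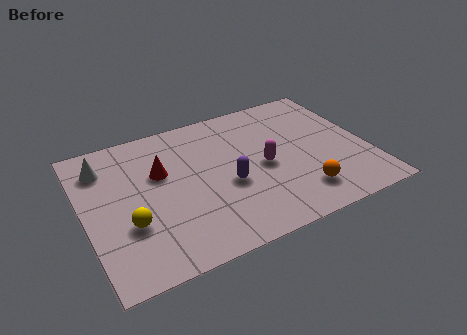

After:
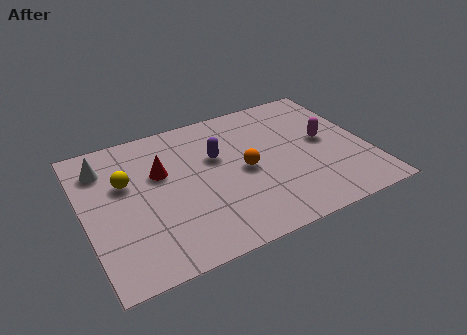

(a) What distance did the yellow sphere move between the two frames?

2.1

The yellow sphere moved from about (1.5, 2.5) to (1.6, 4.6), a distance of √(0.1² + 2.1²) ≈ 2.1.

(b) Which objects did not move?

the white cone and the red cone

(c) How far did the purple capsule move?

1.6

From (5.2, 3.0) to (5.0, 4.6), the purple capsule covered √(0.2² + 1.6²) ≈ 1.6 units.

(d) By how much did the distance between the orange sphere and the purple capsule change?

-1.5

The distance was about 2.9 in the first image and 1.4 in the second, so they moved 1.5 units closer together.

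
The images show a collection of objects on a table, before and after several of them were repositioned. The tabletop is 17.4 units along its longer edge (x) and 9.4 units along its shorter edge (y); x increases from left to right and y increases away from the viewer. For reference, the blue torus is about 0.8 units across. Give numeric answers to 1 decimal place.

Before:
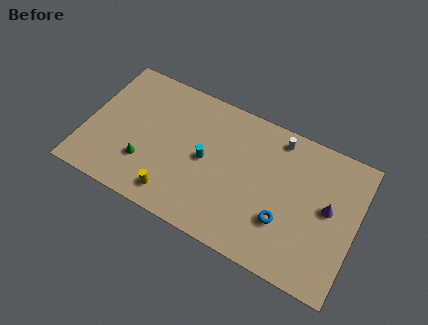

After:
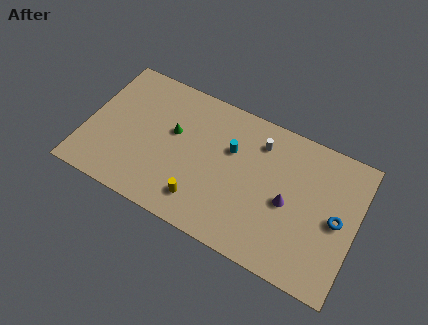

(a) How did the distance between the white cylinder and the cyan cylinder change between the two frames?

-3.4

Before: roughly 5.5 units apart; after: 2.1. That's 3.4 units closer together.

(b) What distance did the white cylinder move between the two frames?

1.4

The white cylinder was near (12.0, 8.2) before and (10.9, 7.4) after, so it travelled √(1.1² + 0.8²) ≈ 1.4 units.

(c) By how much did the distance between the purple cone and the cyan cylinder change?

-3.6

They were about 7.9 units apart before and 4.3 after — 3.6 units closer together.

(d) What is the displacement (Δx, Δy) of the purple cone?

(-2.5, -0.8)

The purple cone started near (15.6, 5.1) and ended near (13.1, 4.3).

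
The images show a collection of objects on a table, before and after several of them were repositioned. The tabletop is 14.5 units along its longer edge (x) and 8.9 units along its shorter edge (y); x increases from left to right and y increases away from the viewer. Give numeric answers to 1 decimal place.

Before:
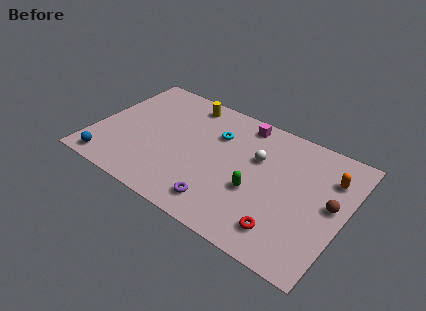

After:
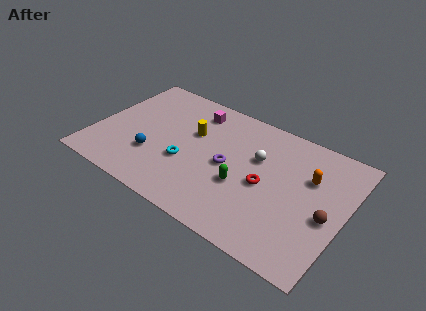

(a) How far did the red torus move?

2.8

The red torus moved from about (11.5, 1.7) to (10.0, 4.1), a distance of √(1.5² + 2.4²) ≈ 2.8.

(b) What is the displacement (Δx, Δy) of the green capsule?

(-0.8, 0.0)

The green capsule started near (9.6, 3.4) and ended near (8.8, 3.4).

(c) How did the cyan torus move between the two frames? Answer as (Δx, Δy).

(-1.3, -2.9)

From the two frames, the cyan torus sits at roughly (6.8, 6.2) before and (5.5, 3.3) after.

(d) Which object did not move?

the white sphere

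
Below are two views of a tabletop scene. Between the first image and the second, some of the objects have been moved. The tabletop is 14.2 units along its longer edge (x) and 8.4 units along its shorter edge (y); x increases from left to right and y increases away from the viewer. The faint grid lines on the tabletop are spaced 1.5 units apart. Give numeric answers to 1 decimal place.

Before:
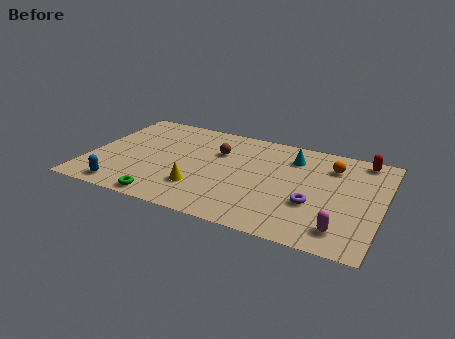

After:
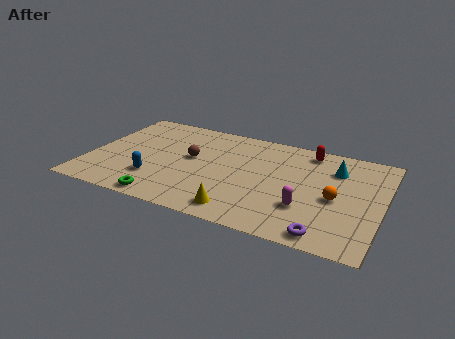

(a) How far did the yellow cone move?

2.4

From (5.6, 2.3) to (7.7, 1.2), the yellow cone covered √(2.1² + 1.1²) ≈ 2.4 units.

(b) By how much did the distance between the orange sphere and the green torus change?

-0.9

The distance was about 9.4 in the first image and 8.5 in the second, so they moved 0.9 units closer together.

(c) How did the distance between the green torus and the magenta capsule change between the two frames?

-1.6

Before: roughly 8.4 units apart; after: 6.8. That's 1.6 units closer together.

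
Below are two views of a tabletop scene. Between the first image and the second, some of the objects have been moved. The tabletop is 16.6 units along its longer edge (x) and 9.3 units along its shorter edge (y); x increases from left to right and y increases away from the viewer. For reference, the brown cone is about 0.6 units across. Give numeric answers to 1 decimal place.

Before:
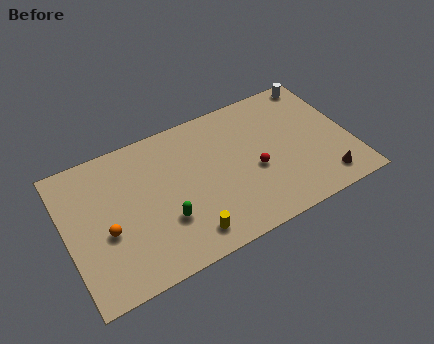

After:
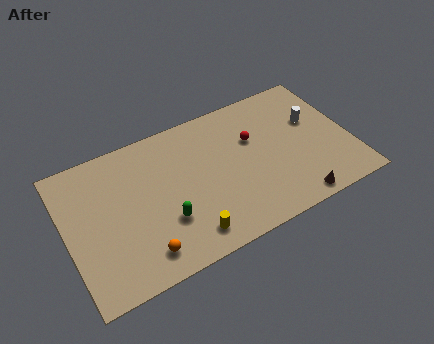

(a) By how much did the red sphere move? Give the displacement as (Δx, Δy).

(0.2, 2.1)

From the two frames, the red sphere sits at roughly (10.9, 3.9) before and (11.1, 6.0) after.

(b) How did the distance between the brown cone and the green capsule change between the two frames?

-1.7

The distance was about 9.3 in the first image and 7.6 in the second, so they moved 1.7 units closer together.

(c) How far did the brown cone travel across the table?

2.0

From (14.7, 1.5) to (12.8, 0.9), the brown cone covered √(1.9² + 0.6²) ≈ 2.0 units.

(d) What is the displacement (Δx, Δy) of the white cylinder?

(-0.7, -2.6)

From the two frames, the white cylinder sits at roughly (15.4, 8.4) before and (14.7, 5.8) after.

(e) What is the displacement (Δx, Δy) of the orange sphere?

(1.8, -2.2)

From the two frames, the orange sphere sits at roughly (2.2, 3.8) before and (4.0, 1.6) after.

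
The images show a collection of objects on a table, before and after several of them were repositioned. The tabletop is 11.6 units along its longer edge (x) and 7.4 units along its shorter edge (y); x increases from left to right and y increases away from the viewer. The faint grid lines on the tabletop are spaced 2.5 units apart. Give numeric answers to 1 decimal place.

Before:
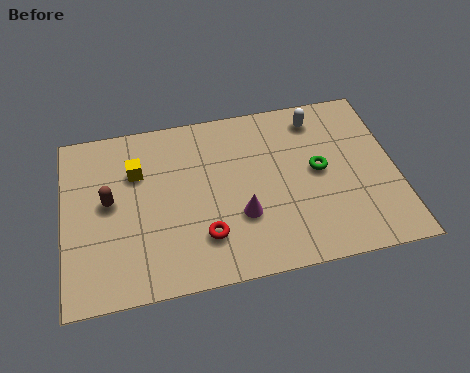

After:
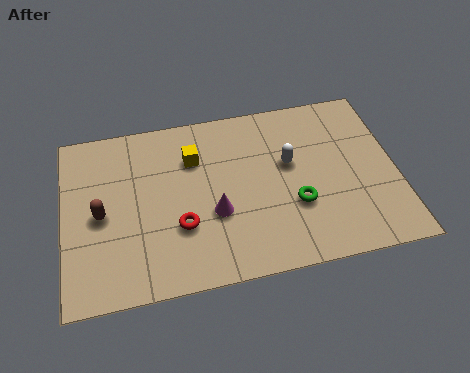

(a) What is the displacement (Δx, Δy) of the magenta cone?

(-0.9, 0.3)

From the two frames, the magenta cone sits at roughly (6.1, 2.5) before and (5.2, 2.8) after.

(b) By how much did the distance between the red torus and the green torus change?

-0.6

Before: roughly 4.6 units apart; after: 4.0. That's 0.6 units closer together.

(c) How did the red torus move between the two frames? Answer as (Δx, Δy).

(-0.8, 0.6)

The red torus started near (4.8, 1.9) and ended near (4.0, 2.5).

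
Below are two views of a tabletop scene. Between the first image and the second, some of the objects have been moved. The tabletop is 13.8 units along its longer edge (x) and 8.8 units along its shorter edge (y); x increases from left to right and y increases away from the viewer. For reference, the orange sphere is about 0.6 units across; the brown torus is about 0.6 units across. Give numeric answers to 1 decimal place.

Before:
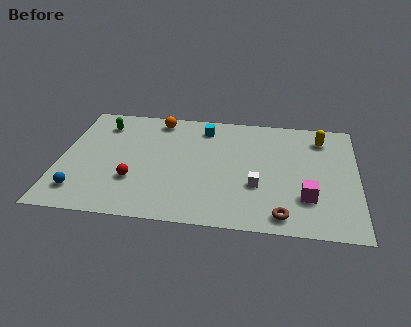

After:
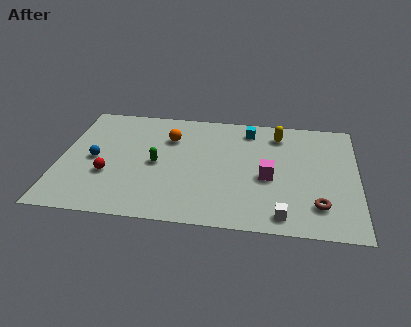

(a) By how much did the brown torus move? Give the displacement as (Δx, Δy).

(1.6, 0.9)

The brown torus started near (10.4, 1.1) and ended near (12.0, 2.0).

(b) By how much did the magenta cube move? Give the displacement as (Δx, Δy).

(-1.8, 1.3)

The magenta cube started near (11.5, 2.5) and ended near (9.7, 3.8).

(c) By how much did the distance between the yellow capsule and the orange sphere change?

-2.5

Before: roughly 7.7 units apart; after: 5.2. That's 2.5 units closer together.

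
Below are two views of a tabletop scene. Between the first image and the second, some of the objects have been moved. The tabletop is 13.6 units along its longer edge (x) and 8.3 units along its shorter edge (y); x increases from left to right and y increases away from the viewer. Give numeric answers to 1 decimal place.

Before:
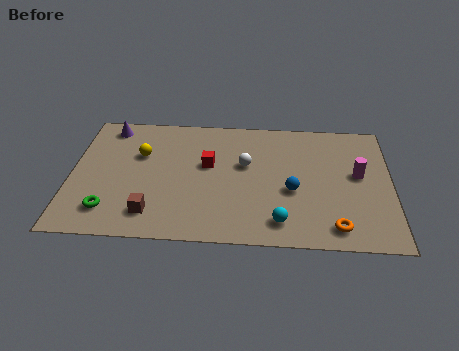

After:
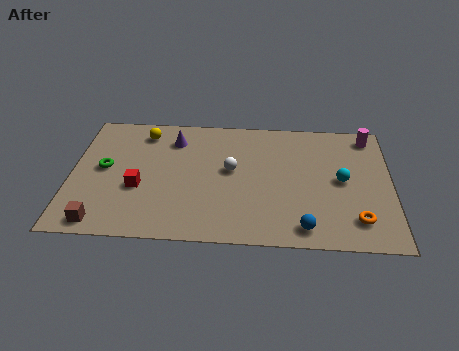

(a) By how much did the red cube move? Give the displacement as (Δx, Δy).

(-2.9, -1.7)

The red cube was at about (5.8, 4.9) and moved to about (2.9, 3.2).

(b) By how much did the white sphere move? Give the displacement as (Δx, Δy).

(-0.6, -0.4)

The white sphere was at about (7.4, 5.0) and moved to about (6.8, 4.6).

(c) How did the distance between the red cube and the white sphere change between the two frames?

+2.5

Before: roughly 1.6 units apart; after: 4.1. That's 2.5 units further apart.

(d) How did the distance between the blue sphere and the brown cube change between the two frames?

+2.3

The distance was about 6.2 in the first image and 8.5 in the second, so they moved 2.3 units further apart.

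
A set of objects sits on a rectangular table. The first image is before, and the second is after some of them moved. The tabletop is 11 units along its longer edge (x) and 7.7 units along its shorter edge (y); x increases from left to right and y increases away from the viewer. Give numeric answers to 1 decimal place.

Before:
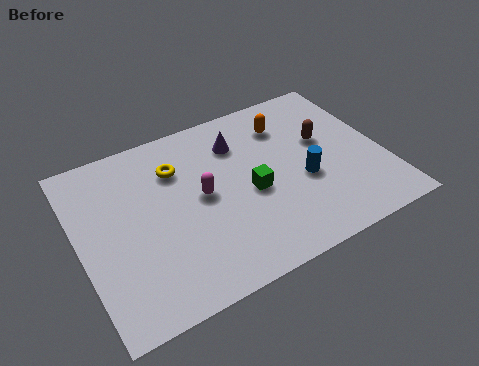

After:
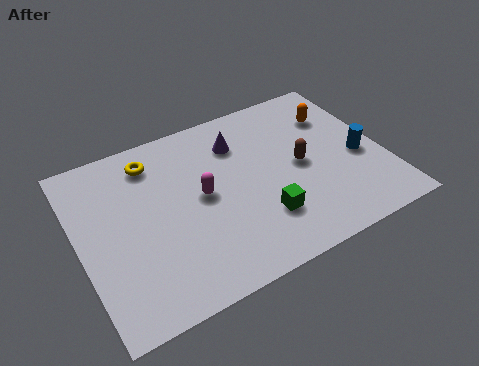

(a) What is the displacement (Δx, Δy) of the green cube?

(0.2, -1.3)

The green cube was at about (6.1, 3.4) and moved to about (6.3, 2.1).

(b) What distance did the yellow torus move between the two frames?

1.1

The yellow torus moved from about (3.7, 5.6) to (2.9, 6.3), a distance of √(0.8² + 0.7²) ≈ 1.1.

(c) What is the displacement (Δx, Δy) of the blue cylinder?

(2.1, 0.2)

The blue cylinder started near (8.0, 3.1) and ended near (10.1, 3.3).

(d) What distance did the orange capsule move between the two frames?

1.8

The orange capsule was near (7.8, 5.9) before and (9.6, 5.6) after, so it travelled √(1.8² + 0.3²) ≈ 1.8 units.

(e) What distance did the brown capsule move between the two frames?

1.3

From (9.0, 4.6) to (8.0, 3.8), the brown capsule covered √(1.0² + 0.8²) ≈ 1.3 units.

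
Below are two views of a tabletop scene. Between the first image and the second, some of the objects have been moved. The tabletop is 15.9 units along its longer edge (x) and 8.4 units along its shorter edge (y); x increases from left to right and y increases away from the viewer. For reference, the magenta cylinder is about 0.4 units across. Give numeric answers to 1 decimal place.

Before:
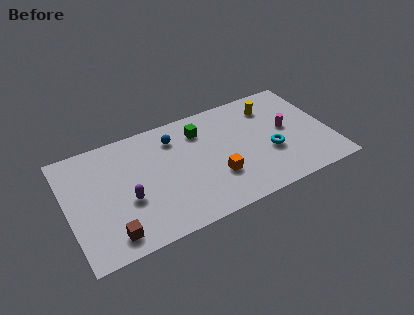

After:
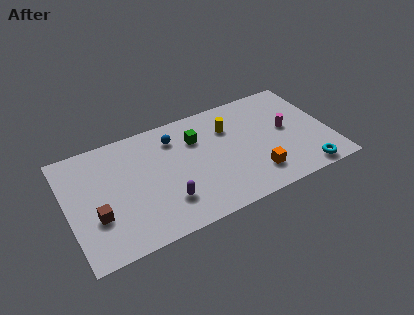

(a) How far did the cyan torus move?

2.9

The cyan torus was near (12.2, 3.2) before and (14.0, 0.9) after, so it travelled √(1.8² + 2.3²) ≈ 2.9 units.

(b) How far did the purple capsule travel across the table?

2.5

From (3.5, 3.3) to (5.7, 2.2), the purple capsule covered √(2.2² + 1.1²) ≈ 2.5 units.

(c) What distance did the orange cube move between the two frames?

2.4

From (8.8, 2.7) to (11.1, 1.9), the orange cube covered √(2.3² + 0.8²) ≈ 2.4 units.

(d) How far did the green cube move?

0.6

The green cube was near (8.3, 6.5) before and (8.0, 6.0) after, so it travelled √(0.3² + 0.5²) ≈ 0.6 units.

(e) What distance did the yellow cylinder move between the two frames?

2.8

From (12.7, 6.6) to (10.0, 6.0), the yellow cylinder covered √(2.7² + 0.6²) ≈ 2.8 units.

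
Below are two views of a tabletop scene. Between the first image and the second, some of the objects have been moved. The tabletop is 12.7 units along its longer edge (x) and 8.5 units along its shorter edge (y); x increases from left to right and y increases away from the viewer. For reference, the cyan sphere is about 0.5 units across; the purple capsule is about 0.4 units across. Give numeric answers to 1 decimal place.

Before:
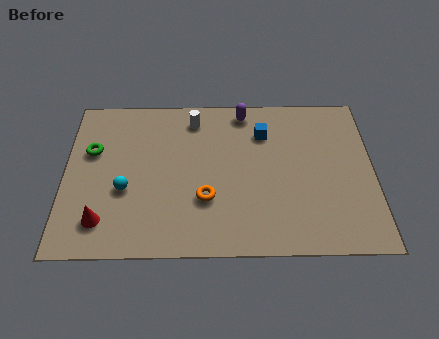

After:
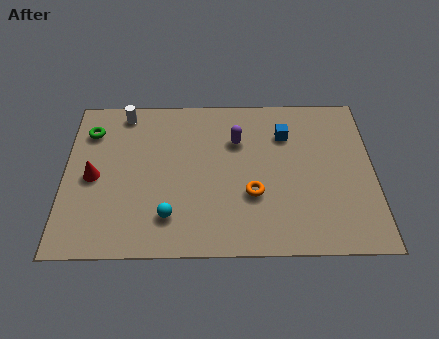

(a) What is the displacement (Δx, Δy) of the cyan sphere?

(1.8, -1.4)

The cyan sphere was at about (2.5, 3.3) and moved to about (4.3, 1.9).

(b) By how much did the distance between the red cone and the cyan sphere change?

+1.9

Before: roughly 1.8 units apart; after: 3.7. That's 1.9 units further apart.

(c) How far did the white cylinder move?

2.9

The white cylinder moved from about (5.3, 7.1) to (2.4, 7.5), a distance of √(2.9² + 0.4²) ≈ 2.9.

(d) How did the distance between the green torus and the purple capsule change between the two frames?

-0.5

Before: roughly 6.6 units apart; after: 6.1. That's 0.5 units closer together.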